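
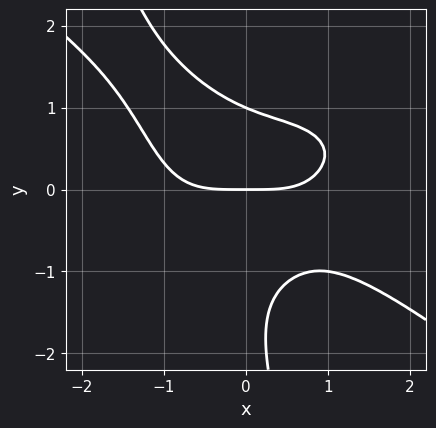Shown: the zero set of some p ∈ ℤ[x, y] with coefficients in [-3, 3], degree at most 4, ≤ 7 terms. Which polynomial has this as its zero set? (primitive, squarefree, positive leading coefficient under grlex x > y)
1. Degree: a generic line meets the curve in up to 4 points, so deg p = 4.
2. Checking where it meets the axes: it meets the x-axis at x = 0 (among the integer gridlines); the y-axis gridline crossings are at y ∈ {0, 1}.
3. Assembling these constraints gives the stated polynomial.

x^4 + 3*x*y^3 + y^4 + 2*y^3 - 3*y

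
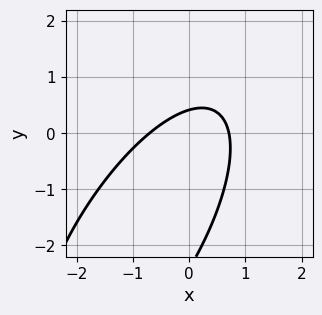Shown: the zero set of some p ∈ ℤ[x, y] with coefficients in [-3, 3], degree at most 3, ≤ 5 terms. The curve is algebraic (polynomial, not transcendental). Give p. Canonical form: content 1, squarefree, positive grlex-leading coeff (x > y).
First, degree: the shape is more complex than any degree-1 curve, so deg p = 2.
Finally, putting this together gives p.

2*x^2 - 2*x*y + y^2 + 2*y - 1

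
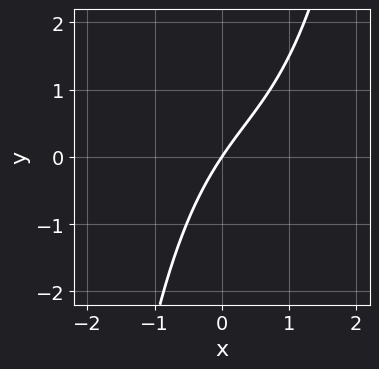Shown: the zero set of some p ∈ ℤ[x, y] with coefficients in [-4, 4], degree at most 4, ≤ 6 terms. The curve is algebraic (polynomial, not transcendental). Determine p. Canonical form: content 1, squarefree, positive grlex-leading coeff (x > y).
(a) The degree is 3 — no degree-2 curve has this shape.
(b) Checking where it meets the axes: it crosses the x-axis at the gridline x = 0; it meets the y-axis at y = 0 (among the integer gridlines).
(c) Assembling these constraints gives the stated polynomial.

x^3 - x^2 + 3*x - 2*y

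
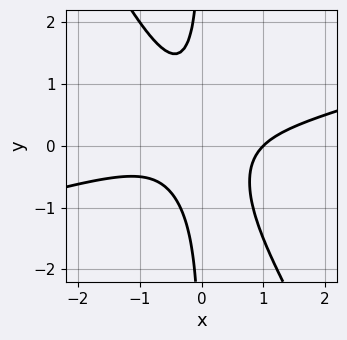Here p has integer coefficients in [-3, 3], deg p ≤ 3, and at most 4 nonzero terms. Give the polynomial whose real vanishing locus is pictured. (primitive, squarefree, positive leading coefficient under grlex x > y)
1. deg p = 3. A generic line meets the curve in up to 3 points.
2. Checking where it meets the axes: it meets the x-axis at x = 1 (among the integer gridlines); it misses every integer gridline on the y-axis.
3. Together with the visible shape, these determine p as stated.

x^3 - 3*x^2*y - 2*x*y^2 - 1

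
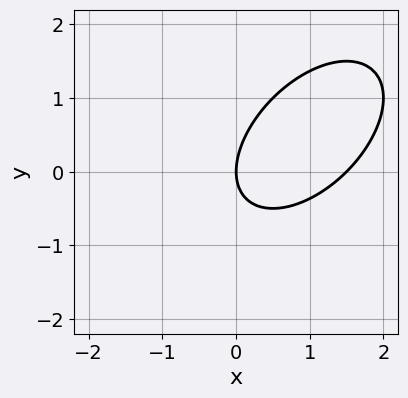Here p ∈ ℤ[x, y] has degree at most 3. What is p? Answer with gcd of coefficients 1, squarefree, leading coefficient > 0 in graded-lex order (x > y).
2*x^2 - 2*x*y + 2*y^2 - 3*x

The degree is 2 — a generic line meets the curve in up to 2 points.
Against the integer gridlines: it meets the y-axis at y = 0 (among the integer gridlines); it crosses the x-axis at the gridline x = 0.
Fitting integer coefficients to these (and the overall shape) gives p.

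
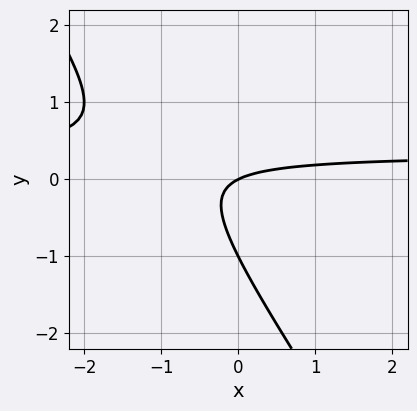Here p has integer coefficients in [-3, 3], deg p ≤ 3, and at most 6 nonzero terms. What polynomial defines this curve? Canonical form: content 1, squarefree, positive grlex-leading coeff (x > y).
(a) The degree is 2 — a generic line meets the curve in up to 2 points.
(b) Observable constraints: the y-axis gridline crossings are at y ∈ {-1, 0}; it crosses the x-axis at the gridline x = 0.
(c) Assembling these constraints gives the stated polynomial.

3*x*y + 2*y^2 - x + 2*y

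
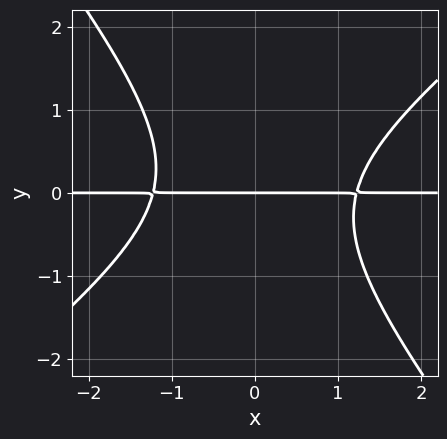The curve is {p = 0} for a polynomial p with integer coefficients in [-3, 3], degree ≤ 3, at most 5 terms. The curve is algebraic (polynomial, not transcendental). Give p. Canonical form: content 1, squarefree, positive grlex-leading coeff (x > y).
The degree is 3 — the shape is more complex than any degree-2 curve.
Checking where it meets the axes: it meets the y-axis at y = 0 (among the integer gridlines); every point of the x-axis in the box is on the curve.
Solving for integer coefficients yields p as stated.

2*x^2*y - x*y^2 - 2*y^3 - 3*y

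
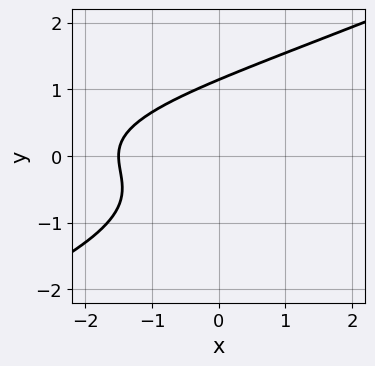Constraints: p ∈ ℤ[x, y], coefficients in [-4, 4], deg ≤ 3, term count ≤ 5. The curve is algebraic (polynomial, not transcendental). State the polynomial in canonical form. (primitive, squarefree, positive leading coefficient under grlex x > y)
First, degree: no degree-2 curve has this shape, so deg p = 3.
Finally, the integer polynomial consistent with all of this is the stated p.

x*y^2 - 2*y^3 + 2*x + 3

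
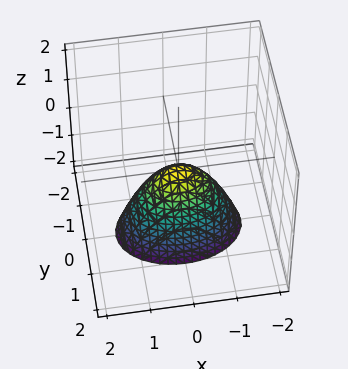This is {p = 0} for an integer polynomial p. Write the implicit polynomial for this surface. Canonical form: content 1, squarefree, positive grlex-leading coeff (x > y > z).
x^2 + 2*y^2 + z

First, degree: a single bowl opening along one axis; a quadric, so deg p = 2.
Next, symmetries: it's symmetric under y → −y, forcing even powers of y; mirror symmetry x ↦ −x ⇒ only even powers of x.
Next, reading off the gridlines: one z-axis crossing is at z = 0; it crosses the y-axis at the gridline y = 0; it meets the x-axis at x = 0 (among the integer gridlines).
Finally, these observations pin down the coefficients.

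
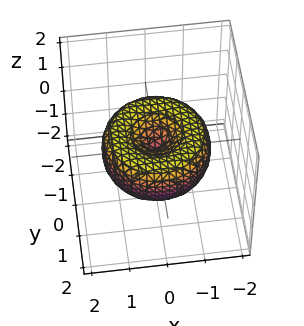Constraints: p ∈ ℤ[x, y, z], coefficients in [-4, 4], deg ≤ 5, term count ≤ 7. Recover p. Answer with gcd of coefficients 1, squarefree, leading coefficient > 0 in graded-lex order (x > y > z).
First, the degree is 4 — no degree-3 surface has this shape.
Then, by symmetry, every cross-section ⟂ z is a circle, so x, y appear only via x² + y².
Next, from the visible intercepts: a circular section at z = 0 has radius between 1 and 2; one y-axis crossing is at y = 0; it meets the x-axis at x = 0 (among the integer gridlines); one z-axis crossing is at z = 0.
Finally, solving for integer coefficients yields p as stated.

x^4 + 2*x^2*y^2 + y^4 - 2*x^2 - 2*y^2 + 2*z^2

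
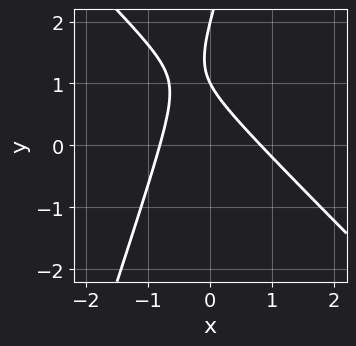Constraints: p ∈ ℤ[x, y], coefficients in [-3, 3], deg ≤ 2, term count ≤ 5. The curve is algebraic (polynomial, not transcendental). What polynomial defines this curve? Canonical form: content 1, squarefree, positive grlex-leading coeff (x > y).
Degree: the shape is more complex than any degree-1 curve, so deg p = 2.
Observable constraints: among the integer gridlines, it crosses the y-axis at y ∈ {1, 2}.
These observations pin down the coefficients.

3*x^2 + 2*x*y - y^2 + 3*y - 2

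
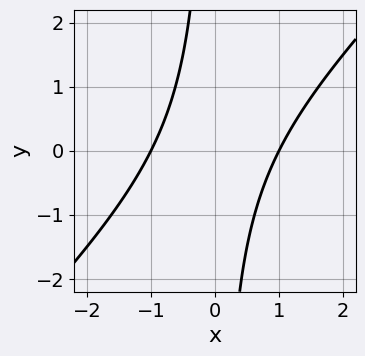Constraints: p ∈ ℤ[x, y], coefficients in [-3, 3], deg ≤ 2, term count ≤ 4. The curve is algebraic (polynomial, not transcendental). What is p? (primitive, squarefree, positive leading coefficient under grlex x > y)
1. deg p = 2.
2. From the visible intercepts: the curve avoids every integer y-axis point in the box; among the integer gridlines, it crosses the x-axis at x ∈ {-1, 1}.
3. The integer polynomial consistent with all of this is the stated p.

x^2 - x*y - 1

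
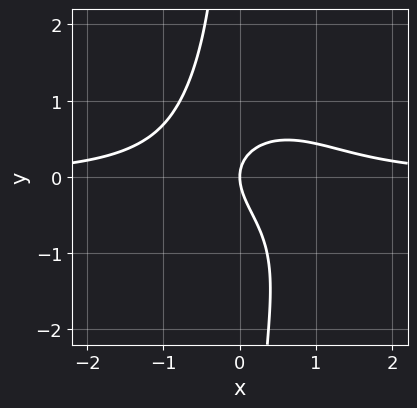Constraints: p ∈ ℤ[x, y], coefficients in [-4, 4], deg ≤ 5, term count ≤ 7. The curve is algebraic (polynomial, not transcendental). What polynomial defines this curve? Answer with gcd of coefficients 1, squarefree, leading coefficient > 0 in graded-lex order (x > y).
1. Degree: the shape is more complex than any degree-3 curve, so deg p = 4.
2. Reading off the gridlines: it crosses the x-axis at the gridline x = 0; it meets the y-axis at y = 0 (among the integer gridlines).
3. Putting this together gives p.

3*x^3*y + 3*x*y^3 + 2*x*y + 3*y^2 - 3*x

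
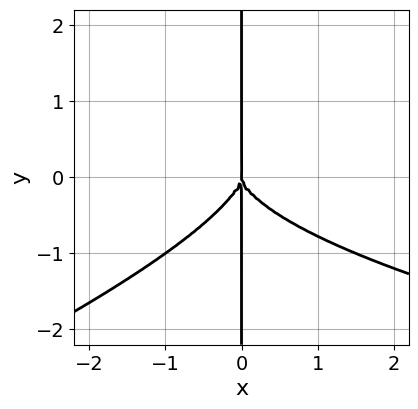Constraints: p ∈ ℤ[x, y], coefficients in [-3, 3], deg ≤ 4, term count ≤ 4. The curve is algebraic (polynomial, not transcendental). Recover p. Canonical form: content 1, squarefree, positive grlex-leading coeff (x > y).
x^2*y^2 - 3*x*y^3 - 2*x^3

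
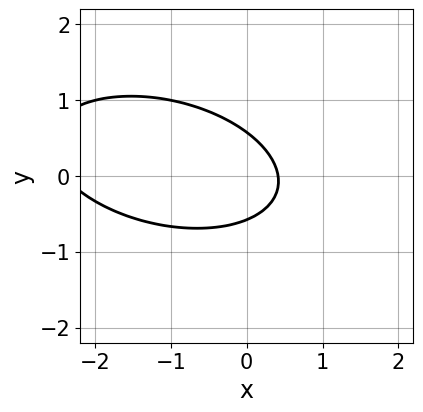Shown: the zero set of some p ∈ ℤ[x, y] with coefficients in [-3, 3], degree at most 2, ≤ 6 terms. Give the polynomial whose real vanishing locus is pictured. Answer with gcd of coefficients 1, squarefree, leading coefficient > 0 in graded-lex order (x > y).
Degree: a generic line meets the curve in up to 2 points, so deg p = 2.
Matching integer coefficients to the picture gives p.

x^2 + x*y + 3*y^2 + 2*x - 1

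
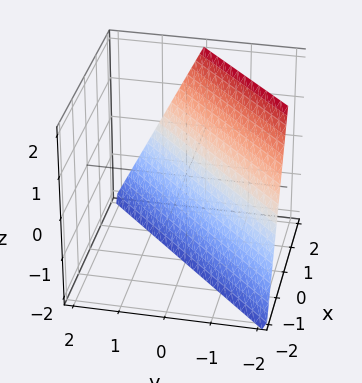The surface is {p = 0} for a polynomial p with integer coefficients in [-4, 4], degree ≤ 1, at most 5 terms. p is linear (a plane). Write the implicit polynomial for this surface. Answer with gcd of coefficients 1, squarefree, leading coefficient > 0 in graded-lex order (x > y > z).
2*x - 2*y - z - 2

(a) Degree: every cross-section is a straight line — this is a plane, so deg p = 1.
(b) From the visible intercepts: one x-axis crossing is at x = 1; one z-axis crossing is at z = -2; it meets the y-axis at y = -1 (among the integer gridlines).
(c) Assembling these constraints gives the stated polynomial.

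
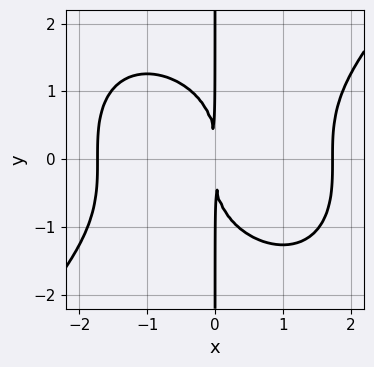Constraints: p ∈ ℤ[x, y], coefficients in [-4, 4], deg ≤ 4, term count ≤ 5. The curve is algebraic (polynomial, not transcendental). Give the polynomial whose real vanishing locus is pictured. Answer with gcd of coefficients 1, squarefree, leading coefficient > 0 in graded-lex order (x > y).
x^4 - x*y^3 - 3*x^2

The degree is 4 — a generic line meets the curve in up to 4 points.
From the axis intercepts and sections: the visible y-axis segment lies entirely on the curve.
Fitting integer coefficients to these (and the overall shape) gives p.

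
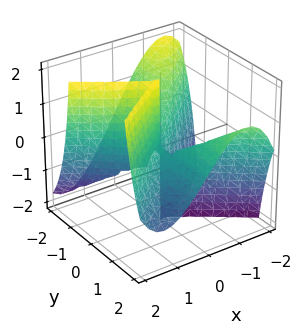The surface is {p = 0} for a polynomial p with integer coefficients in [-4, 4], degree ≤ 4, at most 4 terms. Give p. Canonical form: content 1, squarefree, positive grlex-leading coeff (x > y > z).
2*x^3 - 3*x*y^2 - 2*y^2*z + x*y

1. deg p = 3. The shape is more complex than any degree-2 surface.
2. Reading off the gridlines: it meets the x-axis at x = 0 (among the integer gridlines); the visible y-axis segment lies entirely on the surface.
3. These observations pin down the coefficients. Check: (0, 0, -2) on the z-axis lies on the surface, and p(0, 0, -2) = 0. ✓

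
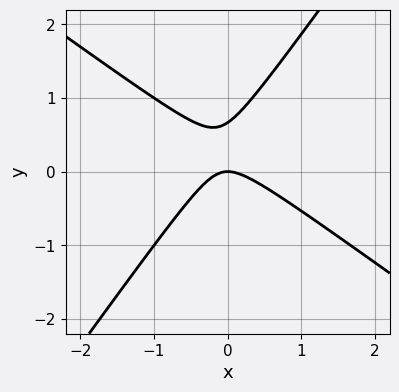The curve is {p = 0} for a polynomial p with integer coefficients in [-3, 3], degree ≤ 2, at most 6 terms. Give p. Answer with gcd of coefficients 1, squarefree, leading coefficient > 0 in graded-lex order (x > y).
3*x^2 + 2*x*y - 3*y^2 + 2*y

1. deg p = 2.
2. Checking where it meets the axes: it crosses the y-axis at the gridline y = 0; it crosses the x-axis at the gridline x = 0.
3. Putting this together gives p.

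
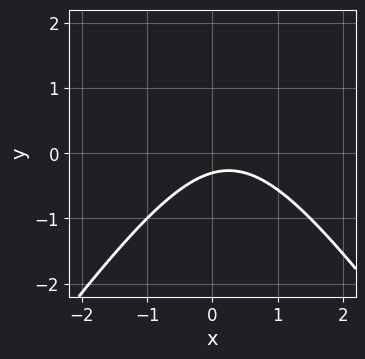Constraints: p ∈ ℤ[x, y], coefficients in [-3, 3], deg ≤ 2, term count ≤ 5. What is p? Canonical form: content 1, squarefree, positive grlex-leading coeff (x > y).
1. deg p = 2.
2. From the visible intercepts: no x-intercept at any integer in the box.
3. Together with the visible shape, these determine p as stated.

2*x^2 - y^2 - x + 3*y + 1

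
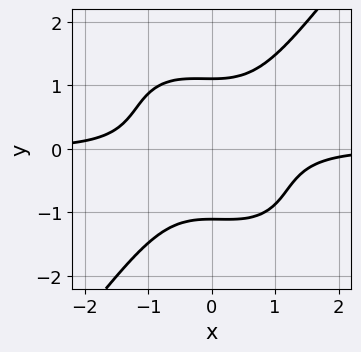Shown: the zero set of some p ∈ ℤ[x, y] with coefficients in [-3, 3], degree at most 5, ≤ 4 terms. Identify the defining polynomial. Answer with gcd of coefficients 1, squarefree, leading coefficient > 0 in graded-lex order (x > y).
The degree is 4 — a generic line meets the curve in up to 4 points.
Observable constraints: it misses every integer gridline on the x-axis.
Fitting integer coefficients to these (and the overall shape) gives p.

3*x^3*y + x^2*y^2 - 2*y^4 + 3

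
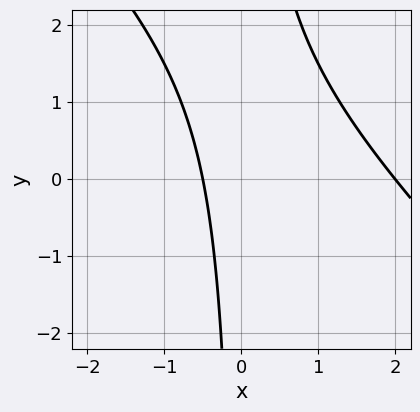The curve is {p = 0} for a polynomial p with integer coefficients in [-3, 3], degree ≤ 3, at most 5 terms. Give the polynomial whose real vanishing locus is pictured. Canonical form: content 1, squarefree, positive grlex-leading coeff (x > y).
1. The degree is 2 — no degree-1 curve has this shape.
2. From the axis intercepts and sections: no y-intercept at any integer in the box; it meets the x-axis at x = 2 (among the integer gridlines).
3. These observations pin down the coefficients.

2*x^2 + 2*x*y - 3*x - 2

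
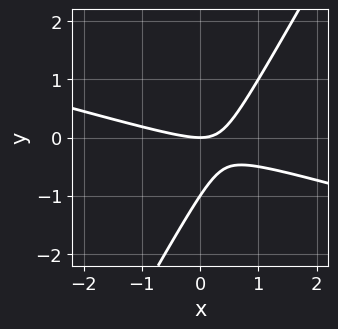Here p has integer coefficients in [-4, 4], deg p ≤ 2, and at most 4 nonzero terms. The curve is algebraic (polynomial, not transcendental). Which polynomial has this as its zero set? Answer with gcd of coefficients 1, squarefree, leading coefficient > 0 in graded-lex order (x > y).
First, deg p = 2. A generic line meets the curve in up to 2 points.
Then, from the visible intercepts: it crosses the x-axis at the gridline x = 0; among the integer gridlines, it crosses the y-axis at y ∈ {-1, 0}.
Finally, the integer polynomial consistent with all of this is the stated p.

x^2 + 3*x*y - 2*y^2 - 2*y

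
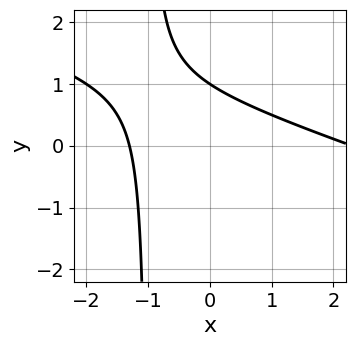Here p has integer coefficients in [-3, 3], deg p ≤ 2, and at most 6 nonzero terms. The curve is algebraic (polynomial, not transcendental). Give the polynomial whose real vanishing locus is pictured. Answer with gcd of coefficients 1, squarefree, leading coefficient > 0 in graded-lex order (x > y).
First, the degree is 2 — no degree-1 curve has this shape.
Next, from the visible intercepts: it crosses the y-axis at the gridline y = 1.
Finally, assembling these constraints gives the stated polynomial.

x^2 + 3*x*y - x + 3*y - 3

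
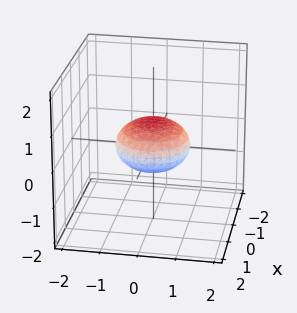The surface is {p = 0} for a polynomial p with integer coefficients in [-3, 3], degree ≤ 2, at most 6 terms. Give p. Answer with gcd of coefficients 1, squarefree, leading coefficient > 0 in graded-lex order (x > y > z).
First, deg p = 2. No degree-1 surface has this shape.
Then, symmetries: the z-axis is an axis of rotation, so x and y enter only as x² + y².
Next, reading off the gridlines: among the integer gridlines, it crosses the x-axis at x ∈ {-1, 1}; a circular section at z = 0 has radius exactly 1; the y-axis gridline crossings are at y ∈ {-1, 1}.
Finally, putting this together gives p.

x^2 + y^2 + 2*z^2 - 1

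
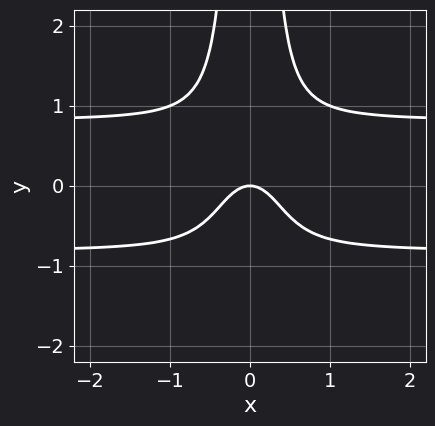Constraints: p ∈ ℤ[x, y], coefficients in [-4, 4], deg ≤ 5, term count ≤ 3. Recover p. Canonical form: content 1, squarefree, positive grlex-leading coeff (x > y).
3*x^2*y^2 - 2*x^2 - y

(a) deg p = 4.
(b) Symmetries: it's symmetric under x → −x, forcing even powers of x.
(c) Reading off the gridlines: one y-axis crossing is at y = 0; it crosses the x-axis at the gridline x = 0.
(d) Putting this together gives p.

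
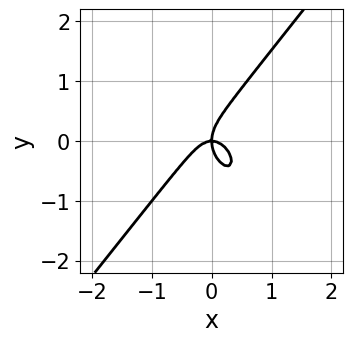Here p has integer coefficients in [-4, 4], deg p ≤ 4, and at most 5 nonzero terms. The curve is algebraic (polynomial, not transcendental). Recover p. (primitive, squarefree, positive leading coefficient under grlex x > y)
2*x^3 - y^3 + x*y

1. The degree is 3 — a generic line meets the curve in up to 3 points.
2. Observable constraints: one y-axis crossing is at y = 0; it meets the x-axis at x = 0 (among the integer gridlines).
3. Matching integer coefficients to the picture gives p.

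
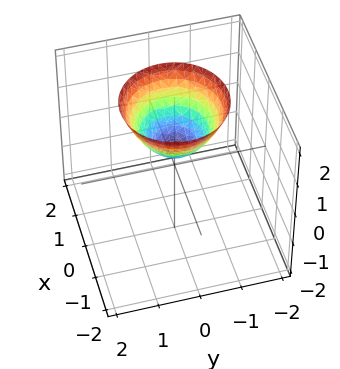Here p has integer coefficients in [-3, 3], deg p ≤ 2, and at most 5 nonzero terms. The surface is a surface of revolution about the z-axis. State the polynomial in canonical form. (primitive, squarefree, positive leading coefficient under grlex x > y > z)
The degree is 2 — a generic line meets the surface in up to 2 points.
By symmetry, every cross-section ⟂ z is a circle, so x, y appear only via x² + y².
Observable constraints: it misses every integer gridline on the y-axis; a circular section at z = 1 has radius between 0 and 1.
Putting this together gives p.

2*x^2 + 2*y^2 - 2*z + 1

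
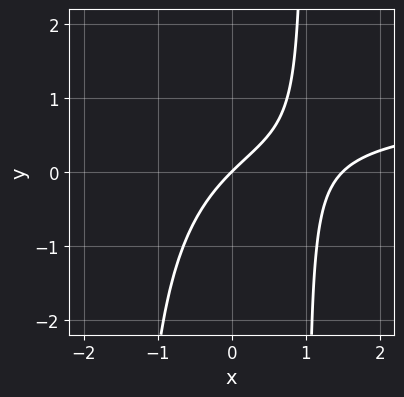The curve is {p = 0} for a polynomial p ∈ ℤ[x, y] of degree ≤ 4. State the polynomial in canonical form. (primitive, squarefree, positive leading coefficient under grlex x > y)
2*x^2*y - 2*x^2 + x*y + 3*x - 3*y

(a) deg p = 3. No degree-2 curve has this shape.
(b) From the visible intercepts: it meets the y-axis at y = 0 (among the integer gridlines); it crosses the x-axis at the gridline x = 0.
(c) Matching integer coefficients to the picture gives p.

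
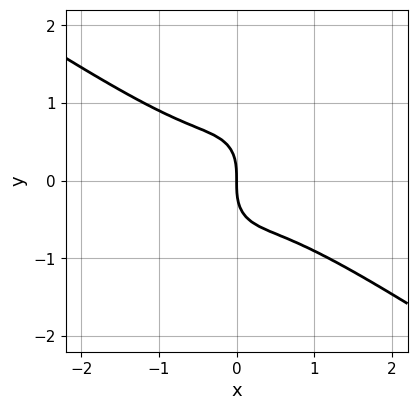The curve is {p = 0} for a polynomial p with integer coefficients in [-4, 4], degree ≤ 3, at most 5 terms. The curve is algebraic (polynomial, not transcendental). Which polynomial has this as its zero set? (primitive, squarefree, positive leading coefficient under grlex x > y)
3*x^3 + 3*x^2*y - x*y^2 + 2*y^3 + 2*x

(a) Degree: the shape is more complex than any degree-2 curve, so deg p = 3.
(b) From the visible intercepts: one y-axis crossing is at y = 0; it crosses the x-axis at the gridline x = 0.
(c) Solving for integer coefficients yields p as stated.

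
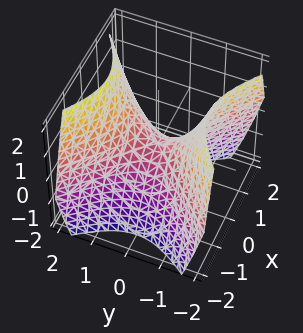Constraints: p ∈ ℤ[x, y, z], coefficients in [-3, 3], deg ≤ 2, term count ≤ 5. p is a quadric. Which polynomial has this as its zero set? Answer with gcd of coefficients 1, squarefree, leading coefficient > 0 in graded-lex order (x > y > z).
x^2 - y^2 + z

First, the degree is 2 — a hyperbolic paraboloid; a quadric.
Then, symmetries: it's symmetric under x → −x, forcing even powers of x; the y ↦ −y reflection is a symmetry, so y appears only in even powers.
Then, checking where it meets the axes: it crosses the x-axis at the gridline x = 0; it crosses the y-axis at the gridline y = 0; it meets the z-axis at z = 0 (among the integer gridlines).
Finally, these observations pin down the coefficients.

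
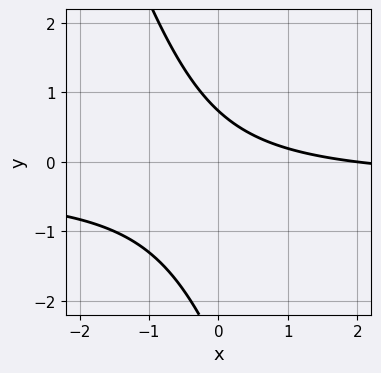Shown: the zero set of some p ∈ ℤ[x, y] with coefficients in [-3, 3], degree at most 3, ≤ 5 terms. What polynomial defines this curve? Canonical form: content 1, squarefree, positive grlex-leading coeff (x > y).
3*x*y + y^2 + x + 2*y - 2

1. The degree is 2 — the shape is more complex than any degree-1 curve.
2. Reading off the gridlines: it crosses the x-axis at the gridline x = 2.
3. Putting this together gives p.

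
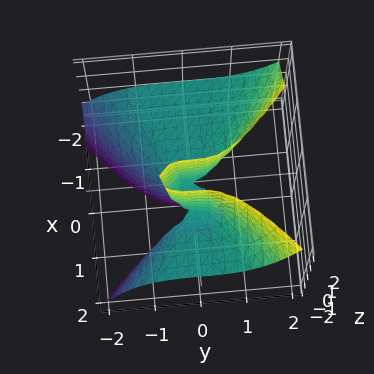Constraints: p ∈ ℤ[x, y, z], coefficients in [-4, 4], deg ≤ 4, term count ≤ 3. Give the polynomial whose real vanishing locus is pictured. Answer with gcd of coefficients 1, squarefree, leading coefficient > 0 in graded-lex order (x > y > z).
3*x^2*z - 2*y^3 - 2*x*z

1. The degree is 3 — no degree-2 surface has this shape.
2. From the visible intercepts: every point of the z-axis in the box is on the surface; it crosses the y-axis at the gridline y = 0.
3. Matching integer coefficients to the picture gives p. Check: (1, 0, 0) on the x-axis lies on the surface, and p(1, 0, 0) = 0. ✓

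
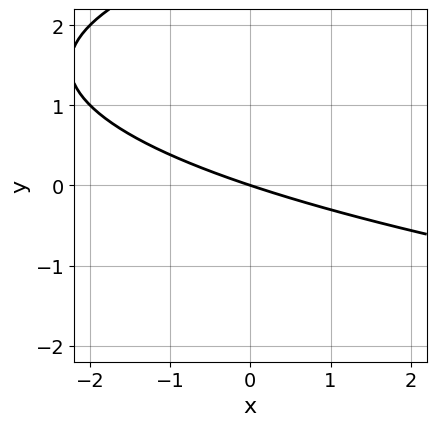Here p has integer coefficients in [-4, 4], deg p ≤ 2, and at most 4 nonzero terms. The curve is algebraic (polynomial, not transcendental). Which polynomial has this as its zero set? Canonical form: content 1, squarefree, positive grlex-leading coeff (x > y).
y^2 - x - 3*y

1. The degree is 2 — the shape is more complex than any degree-1 curve.
2. From the visible intercepts: it crosses the y-axis at the gridline y = 0; it meets the x-axis at x = 0 (among the integer gridlines).
3. Assembling these constraints gives the stated polynomial.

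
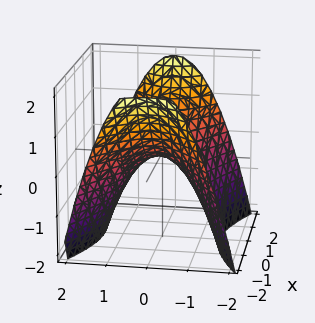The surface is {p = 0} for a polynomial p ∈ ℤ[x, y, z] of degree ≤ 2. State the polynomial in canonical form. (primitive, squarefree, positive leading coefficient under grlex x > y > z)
1. deg p = 2. A saddle surface; a quadric.
2. Symmetries: the y ↦ −y reflection is a symmetry, so y appears only in even powers; mirror symmetry x ↦ −x ⇒ only even powers of x.
3. From the visible intercepts: it crosses the x-axis at the gridline x = 0; one z-axis crossing is at z = 0; it crosses the y-axis at the gridline y = 0.
4. Together with the visible shape, these determine p as stated.

x^2 - 2*y^2 - 2*z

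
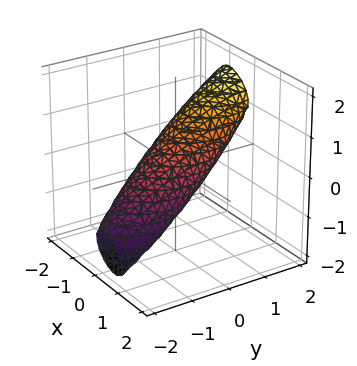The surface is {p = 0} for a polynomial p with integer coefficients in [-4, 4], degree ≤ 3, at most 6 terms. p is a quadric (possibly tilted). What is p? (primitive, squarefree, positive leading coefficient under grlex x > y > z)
2*x^2 + 2*x*z + y^2 - 3*y*z + 3*z^2 - 1

(a) The degree is 2 — a generic line meets the surface in up to 2 points.
(b) From the axis intercepts and sections: the y-axis gridline crossings are at y ∈ {-1, 1}.
(c) Fitting integer coefficients to these (and the overall shape) gives p.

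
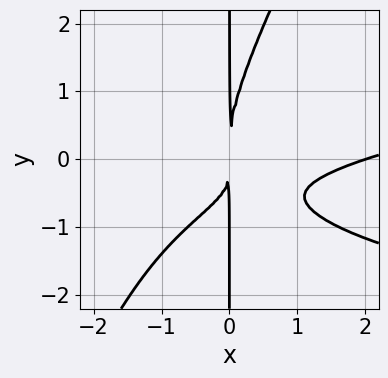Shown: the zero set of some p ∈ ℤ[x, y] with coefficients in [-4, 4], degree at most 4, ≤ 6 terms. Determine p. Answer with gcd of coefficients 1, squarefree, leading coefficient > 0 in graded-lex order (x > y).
First, deg p = 4. No degree-3 curve has this shape.
Next, reading off the gridlines: it crosses the x-axis at the gridline x = 2; the visible y-axis segment lies entirely on the curve.
Finally, assembling these constraints gives the stated polynomial.

2*x^2*y^2 - x*y^3 - x^3 + 3*x^2*y + 2*x^2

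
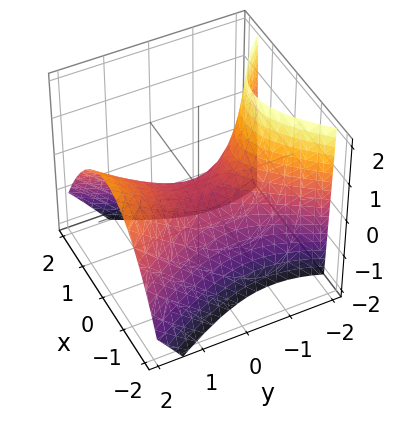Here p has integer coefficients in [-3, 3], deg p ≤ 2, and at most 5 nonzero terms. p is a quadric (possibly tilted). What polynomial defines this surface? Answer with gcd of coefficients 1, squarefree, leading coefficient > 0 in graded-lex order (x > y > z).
1. deg p = 2.
2. From the visible intercepts: it crosses the y-axis at the gridline y = 0; it crosses the z-axis at the gridline z = 0; it meets the x-axis at x = 0 (among the integer gridlines).
3. These observations pin down the coefficients.

2*x^2 - y^2 + y*z + 2*z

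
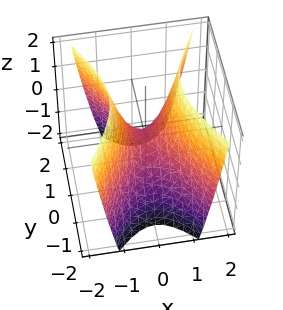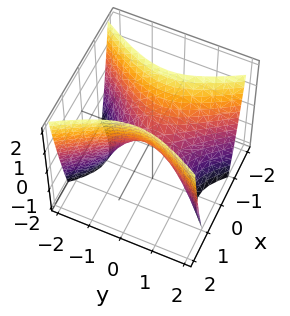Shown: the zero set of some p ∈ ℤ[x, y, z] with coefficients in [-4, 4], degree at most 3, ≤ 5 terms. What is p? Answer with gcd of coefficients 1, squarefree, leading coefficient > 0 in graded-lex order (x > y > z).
(a) The degree is 2 — a saddle surface; a quadric.
(b) Symmetries: mirror symmetry x ↦ −x ⇒ only even powers of x; it's symmetric under y → −y, forcing even powers of y.
(c) Against the integer gridlines: one y-axis crossing is at y = 0; it crosses the z-axis at the gridline z = 0.
(d) Together with the visible shape, these determine p as stated.

2*x^2 - y^2 - z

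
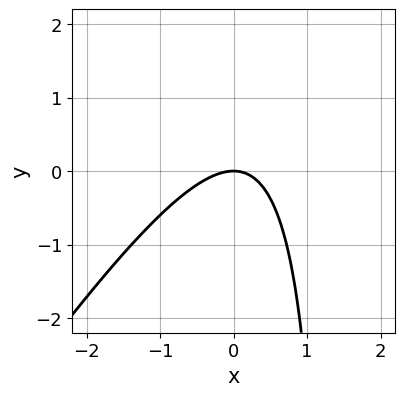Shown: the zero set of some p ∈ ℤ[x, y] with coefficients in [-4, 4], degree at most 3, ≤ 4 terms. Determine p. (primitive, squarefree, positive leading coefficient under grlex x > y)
3*x^2 - 2*x*y + 3*y

First, the degree is 2 — a generic line meets the curve in up to 2 points.
Then, reading off the gridlines: it crosses the y-axis at the gridline y = 0; it crosses the x-axis at the gridline x = 0.
Finally, fitting integer coefficients to these (and the overall shape) gives p.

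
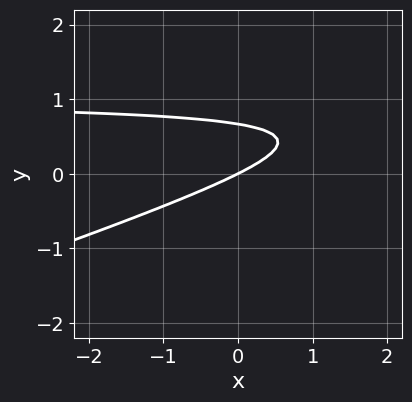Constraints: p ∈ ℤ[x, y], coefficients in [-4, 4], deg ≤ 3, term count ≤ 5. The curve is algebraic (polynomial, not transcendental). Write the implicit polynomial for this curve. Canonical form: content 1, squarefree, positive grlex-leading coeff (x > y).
deg p = 2. The shape is more complex than any degree-1 curve.
Checking where it meets the axes: it meets the x-axis at x = 0 (among the integer gridlines); it meets the y-axis at y = 0 (among the integer gridlines).
Putting this together gives p.

x*y - 3*y^2 - x + 2*y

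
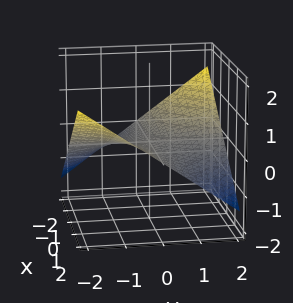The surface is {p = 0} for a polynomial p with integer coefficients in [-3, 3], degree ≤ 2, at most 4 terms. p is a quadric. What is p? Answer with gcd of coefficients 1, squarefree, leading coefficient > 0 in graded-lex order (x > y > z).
x*y + 3*z

First, the degree is 2 — a hyperbolic paraboloid; a quadric.
Next, against the integer gridlines: the visible x-axis segment lies entirely on the surface; the visible y-axis segment lies entirely on the surface.
Finally, fitting integer coefficients to these (and the overall shape) gives p.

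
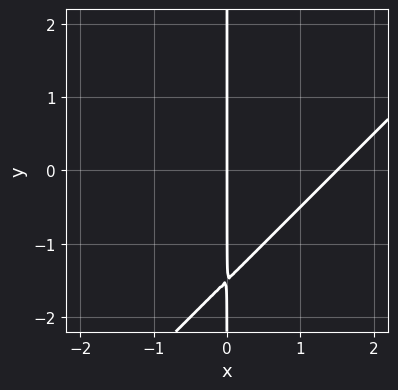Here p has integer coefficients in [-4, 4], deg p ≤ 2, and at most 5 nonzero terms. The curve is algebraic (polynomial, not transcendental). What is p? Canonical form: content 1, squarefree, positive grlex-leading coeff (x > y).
2*x^2 - 2*x*y - 3*x

First, deg p = 2. A generic line meets the curve in up to 2 points.
Next, from the axis intercepts and sections: it meets the x-axis at x = 0 (among the integer gridlines); the visible y-axis segment lies entirely on the curve.
Finally, fitting integer coefficients to these (and the overall shape) gives p.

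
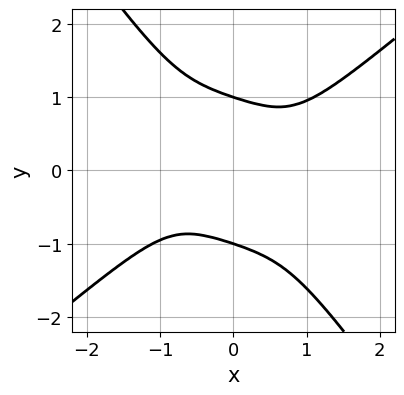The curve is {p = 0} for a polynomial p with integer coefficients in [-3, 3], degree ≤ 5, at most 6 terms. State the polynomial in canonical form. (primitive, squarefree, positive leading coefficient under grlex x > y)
The degree is 4 — no degree-3 curve has this shape.
From the axis intercepts and sections: among the integer gridlines, it crosses the y-axis at y ∈ {-1, 1}; it misses every integer gridline on the x-axis.
Matching integer coefficients to the picture gives p.

3*x^4 - 3*x*y^3 - 3*y^4 - x*y + 3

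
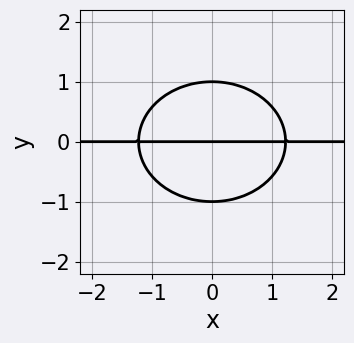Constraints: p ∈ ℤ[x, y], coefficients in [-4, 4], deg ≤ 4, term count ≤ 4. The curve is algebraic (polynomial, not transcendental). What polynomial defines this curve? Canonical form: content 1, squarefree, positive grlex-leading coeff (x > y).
(a) Degree: no degree-2 curve has this shape, so deg p = 3.
(b) Symmetries: it's symmetric under x → −x, forcing even powers of x.
(c) Observable constraints: every point of the x-axis in the box is on the curve; among the integer gridlines, it crosses the y-axis at y ∈ {-1, 0, 1}.
(d) Assembling these constraints gives the stated polynomial.

2*x^2*y + 3*y^3 - 3*y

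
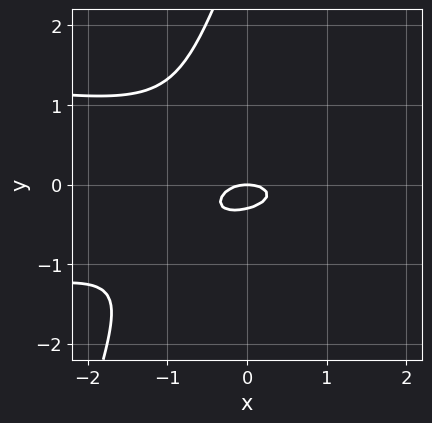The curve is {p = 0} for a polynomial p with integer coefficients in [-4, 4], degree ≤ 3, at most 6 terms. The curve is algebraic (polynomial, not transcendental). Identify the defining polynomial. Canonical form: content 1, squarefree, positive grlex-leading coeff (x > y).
(a) Degree: no degree-2 curve has this shape, so deg p = 3.
(b) Reading off the gridlines: it meets the y-axis at y = 0 (among the integer gridlines); it meets the x-axis at x = 0 (among the integer gridlines).
(c) Fitting integer coefficients to these (and the overall shape) gives p.

3*x*y^2 - y^3 + x^2 + 3*y^2 + y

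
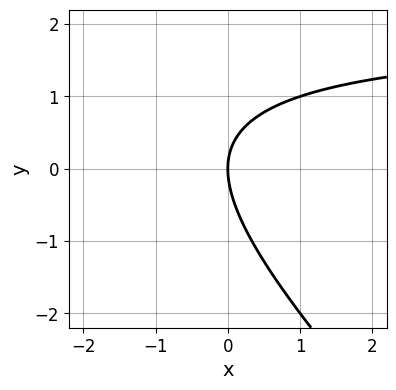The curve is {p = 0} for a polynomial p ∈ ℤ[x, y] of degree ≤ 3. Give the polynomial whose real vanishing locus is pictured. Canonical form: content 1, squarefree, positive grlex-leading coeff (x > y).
The degree is 2 — the shape is more complex than any degree-1 curve.
Reading off the gridlines: it meets the y-axis at y = 0 (among the integer gridlines); it crosses the x-axis at the gridline x = 0.
The integer polynomial consistent with all of this is the stated p.

x*y + y^2 - 2*x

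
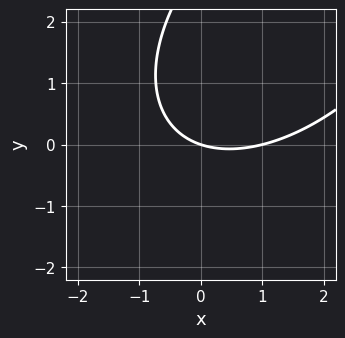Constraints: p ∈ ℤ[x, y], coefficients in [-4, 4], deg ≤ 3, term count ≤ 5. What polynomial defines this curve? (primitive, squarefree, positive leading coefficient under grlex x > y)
x^2 - x*y + y^2 - x - 3*y

1. Degree: the shape is more complex than any degree-1 curve, so deg p = 2.
2. Reading off the gridlines: the x-axis gridline crossings are at x ∈ {0, 1}; it meets the y-axis at y = 0 (among the integer gridlines).
3. Solving for integer coefficients yields p as stated.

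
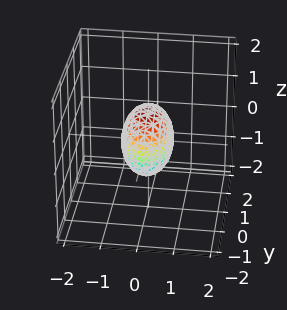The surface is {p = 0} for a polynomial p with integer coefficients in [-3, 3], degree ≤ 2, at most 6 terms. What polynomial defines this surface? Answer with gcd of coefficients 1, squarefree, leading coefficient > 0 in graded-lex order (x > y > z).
First, deg p = 2.
Next, symmetries: the x ↦ −x reflection is a symmetry, so x appears only in even powers; it's symmetric under y → −y, forcing even powers of y; the z ↦ −z reflection is a symmetry, so z appears only in even powers.
Next, from the axis intercepts and sections: the y-axis gridline crossings are at y ∈ {-1, 1}; among the integer gridlines, it crosses the z-axis at z ∈ {-1, 1}.
Finally, fitting integer coefficients to these (and the overall shape) gives p.

2*x^2 + y^2 + z^2 - 1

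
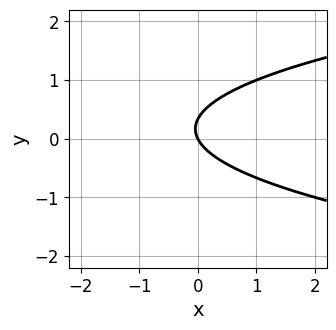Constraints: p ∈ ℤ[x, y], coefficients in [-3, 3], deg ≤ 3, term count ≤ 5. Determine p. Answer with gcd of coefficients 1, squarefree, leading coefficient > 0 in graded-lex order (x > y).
(a) The degree is 2 — the shape is more complex than any degree-1 curve.
(b) From the axis intercepts and sections: it crosses the x-axis at the gridline x = 0; it crosses the y-axis at the gridline y = 0.
(c) Together with the visible shape, these determine p as stated.

3*y^2 - 2*x - y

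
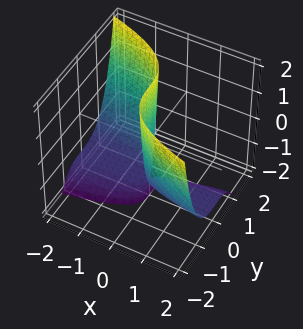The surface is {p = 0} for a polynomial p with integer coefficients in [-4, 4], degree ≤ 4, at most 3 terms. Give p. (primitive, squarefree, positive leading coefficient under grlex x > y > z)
2*y^3 + 2*x*z + 3*x

1. The degree is 3 — the shape is more complex than any degree-2 surface.
2. From the visible intercepts: one y-axis crossing is at y = 0; one x-axis crossing is at x = 0.
3. Assembling these constraints gives the stated polynomial. Check: (0, 0, -2) on the z-axis lies on the surface, and p(0, 0, -2) = 0. ✓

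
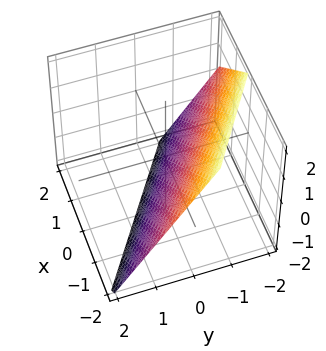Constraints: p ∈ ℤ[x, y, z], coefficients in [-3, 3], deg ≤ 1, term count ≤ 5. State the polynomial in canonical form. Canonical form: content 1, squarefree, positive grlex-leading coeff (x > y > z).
1. The degree is 1 — the surface is flat (a plane).
2. From the visible intercepts: one z-axis crossing is at z = -1; it meets the x-axis at x = -1 (among the integer gridlines).
3. Together with the visible shape, these determine p as stated.

2*x + 3*y + 2*z + 2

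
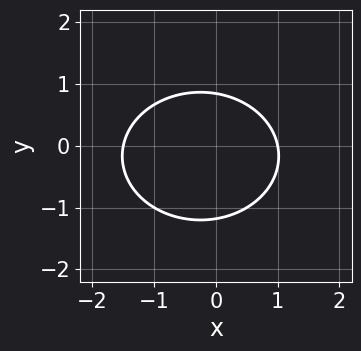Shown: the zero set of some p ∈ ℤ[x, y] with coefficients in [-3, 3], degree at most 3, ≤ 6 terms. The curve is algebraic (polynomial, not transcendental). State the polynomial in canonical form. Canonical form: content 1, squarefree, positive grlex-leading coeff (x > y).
First, the degree is 2 — the shape is more complex than any degree-1 curve.
Then, from the axis intercepts and sections: it meets the x-axis at x = 1 (among the integer gridlines).
Finally, assembling these constraints gives the stated polynomial.

2*x^2 + 3*y^2 + x + y - 3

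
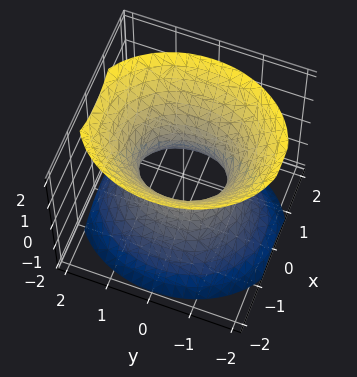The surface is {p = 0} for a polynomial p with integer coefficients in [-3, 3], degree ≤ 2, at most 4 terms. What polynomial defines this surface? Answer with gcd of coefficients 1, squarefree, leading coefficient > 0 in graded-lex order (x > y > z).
3*x^2 + 2*y^2 - 2*z^2 - 2

First, the degree is 2 — one connected sheet with a waist; a quadric.
Then, symmetries: it's symmetric under y → −y, forcing even powers of y; the z ↦ −z reflection is a symmetry, so z appears only in even powers; mirror symmetry x ↦ −x ⇒ only even powers of x.
Next, from the axis intercepts and sections: the y-axis gridline crossings are at y ∈ {-1, 1}; the surface avoids every integer z-axis point in the box.
Finally, fitting integer coefficients to these (and the overall shape) gives p.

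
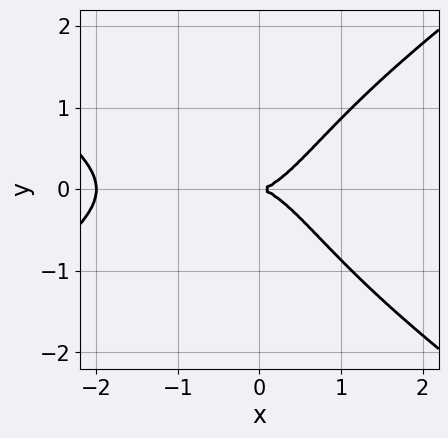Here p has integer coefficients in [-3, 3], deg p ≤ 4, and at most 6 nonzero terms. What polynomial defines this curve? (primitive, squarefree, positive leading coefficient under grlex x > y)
x^4 - 2*x^2*y^2 + 2*x^3 - 2*y^2

1. The degree is 4 — the shape is more complex than any degree-3 curve.
2. Symmetries: the y ↦ −y reflection is a symmetry, so y appears only in even powers.
3. Reading off the gridlines: it crosses the y-axis at the gridline y = 0; the x-axis gridline crossings are at x ∈ {-2, 0}.
4. Putting this together gives p.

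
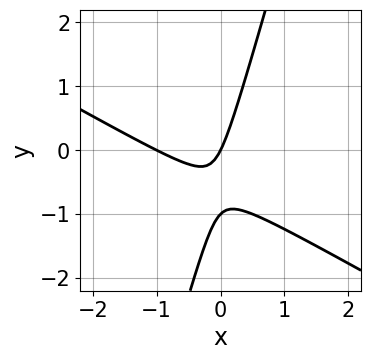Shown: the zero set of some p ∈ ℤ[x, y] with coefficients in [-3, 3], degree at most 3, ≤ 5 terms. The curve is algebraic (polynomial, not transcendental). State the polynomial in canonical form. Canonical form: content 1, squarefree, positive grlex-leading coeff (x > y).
2*x^2 + 3*x*y - y^2 + 2*x - y

Degree: a generic line meets the curve in up to 2 points, so deg p = 2.
Observable constraints: among the integer gridlines, it crosses the y-axis at y ∈ {-1, 0}; the x-axis gridline crossings are at x ∈ {-1, 0}.
Putting this together gives p.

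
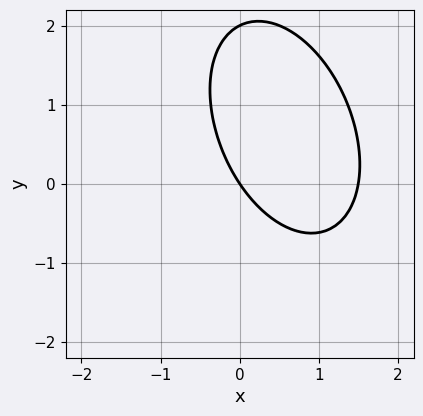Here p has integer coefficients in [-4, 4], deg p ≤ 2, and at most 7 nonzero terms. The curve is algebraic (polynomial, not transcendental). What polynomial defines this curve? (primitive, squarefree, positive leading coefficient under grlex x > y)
2*x^2 + x*y + y^2 - 3*x - 2*y

1. Degree: no degree-1 curve has this shape, so deg p = 2.
2. Reading off the gridlines: among the integer gridlines, it crosses the y-axis at y ∈ {0, 2}; one x-axis crossing is at x = 0.
3. Together with the visible shape, these determine p as stated.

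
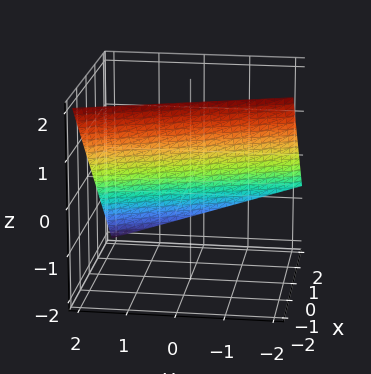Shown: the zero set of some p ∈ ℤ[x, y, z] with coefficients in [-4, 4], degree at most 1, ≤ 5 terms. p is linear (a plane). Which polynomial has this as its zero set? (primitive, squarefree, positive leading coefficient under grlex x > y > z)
3*x + y + 3*z - 2

1. Degree: the surface is flat (a plane), so deg p = 1.
2. Reading off the gridlines: it meets the y-axis at y = 2 (among the integer gridlines).
3. Solving for integer coefficients yields p as stated.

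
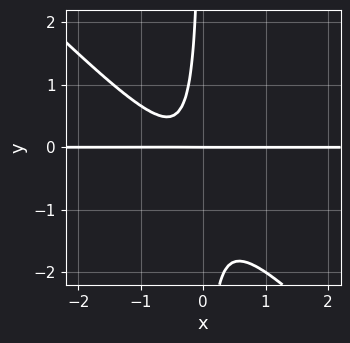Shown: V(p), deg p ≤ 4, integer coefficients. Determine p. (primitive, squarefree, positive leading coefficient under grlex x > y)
3*x^2*y + 3*x*y^2 + 2*x*y + y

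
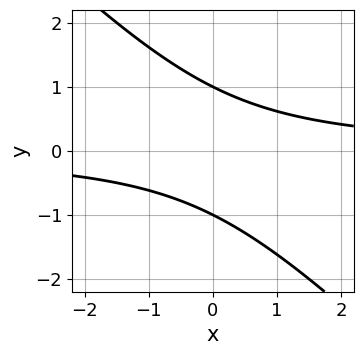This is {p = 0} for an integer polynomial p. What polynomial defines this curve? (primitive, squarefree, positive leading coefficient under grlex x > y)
(a) The degree is 2 — the shape is more complex than any degree-1 curve.
(b) Reading off the gridlines: the curve avoids every integer x-axis point in the box; the y-axis gridline crossings are at y ∈ {-1, 1}.
(c) Assembling these constraints gives the stated polynomial.

x*y + y^2 - 1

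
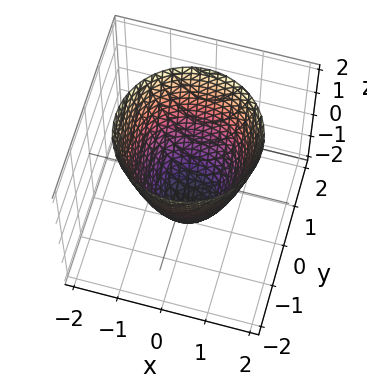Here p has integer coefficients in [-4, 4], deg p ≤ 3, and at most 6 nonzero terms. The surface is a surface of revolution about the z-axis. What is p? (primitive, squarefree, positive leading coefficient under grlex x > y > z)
3*x^2 + 3*y^2 - 2*z - 3

1. Degree: no degree-1 surface has this shape, so deg p = 2.
2. Symmetries: the surface is invariant under rotation about z: p = q(x² + y², z).
3. Checking where it meets the axes: among the integer gridlines, it crosses the x-axis at x ∈ {-1, 1}; a circular section at z = -1 has radius between 0 and 1; among the integer gridlines, it crosses the y-axis at y ∈ {-1, 1}.
4. Putting this together gives p.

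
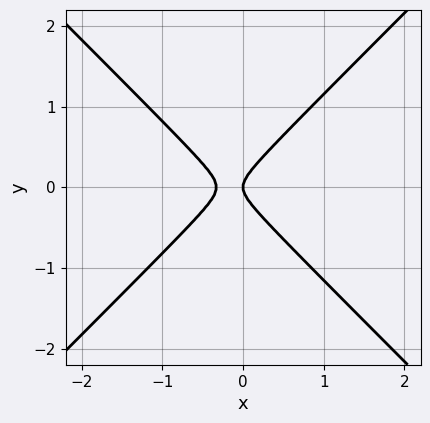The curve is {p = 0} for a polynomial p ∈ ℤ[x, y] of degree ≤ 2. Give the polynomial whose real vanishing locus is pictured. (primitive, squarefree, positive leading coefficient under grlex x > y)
First, the degree is 2 — no degree-1 curve has this shape.
Then, symmetries: it's symmetric under y → −y, forcing even powers of y.
Next, from the visible intercepts: one x-axis crossing is at x = 0; one y-axis crossing is at y = 0.
Finally, solving for integer coefficients yields p as stated.

3*x^2 - 3*y^2 + x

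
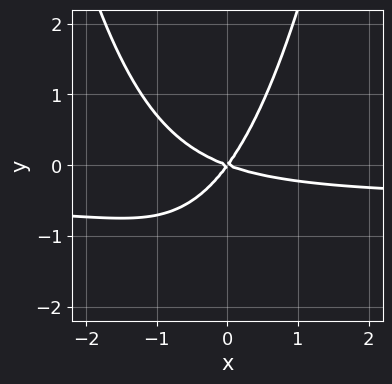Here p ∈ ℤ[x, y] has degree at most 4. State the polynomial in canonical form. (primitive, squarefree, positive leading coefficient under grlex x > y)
2*x^2*y + x^2 + 2*x*y - 2*y^2

(a) The degree is 3 — the shape is more complex than any degree-2 curve.
(b) From the axis intercepts and sections: one x-axis crossing is at x = 0; it crosses the y-axis at the gridline y = 0.
(c) These observations pin down the coefficients.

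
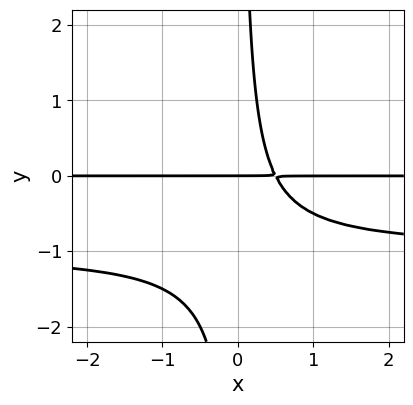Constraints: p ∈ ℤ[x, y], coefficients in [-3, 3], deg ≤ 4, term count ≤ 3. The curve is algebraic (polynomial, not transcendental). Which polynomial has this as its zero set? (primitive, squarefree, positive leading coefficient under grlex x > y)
First, degree: the shape is more complex than any degree-2 curve, so deg p = 3.
Next, against the integer gridlines: the visible x-axis segment lies entirely on the curve; it meets the y-axis at y = 0 (among the integer gridlines).
Finally, the integer polynomial consistent with all of this is the stated p.

2*x*y^2 + 2*x*y - y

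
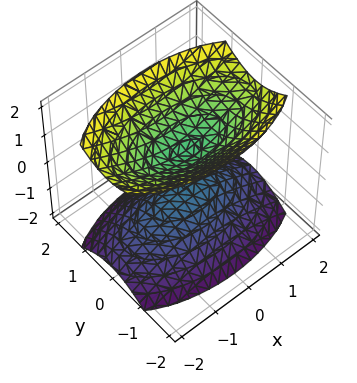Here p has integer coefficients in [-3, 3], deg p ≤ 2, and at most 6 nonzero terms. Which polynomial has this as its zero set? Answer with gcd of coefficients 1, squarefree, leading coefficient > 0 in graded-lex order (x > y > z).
First, I count 2 distinct pieces.
Then, deg p = 2.
Next, symmetries: the y ↦ −y reflection is a symmetry, so y appears only in even powers; it's symmetric under x → −x, forcing even powers of x; mirror symmetry z ↦ −z ⇒ only even powers of z.
Next, checking where it meets the axes: it misses every integer gridline on the x-axis; it misses every integer gridline on the y-axis.
Finally, matching integer coefficients to the picture gives p.

x^2 + 3*y^2 - 2*z^2 + 1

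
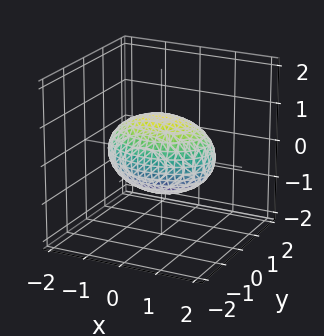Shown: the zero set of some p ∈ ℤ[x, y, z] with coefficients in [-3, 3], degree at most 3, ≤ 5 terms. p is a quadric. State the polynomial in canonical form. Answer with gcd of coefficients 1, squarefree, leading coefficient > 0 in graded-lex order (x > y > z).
x^2 + 2*y^2 + 2*z^2 - 2

(a) The degree is 2 — bounded and convex; a quadric.
(b) Symmetries: mirror symmetry y ↦ −y ⇒ only even powers of y; it's symmetric under z → −z, forcing even powers of z; it's symmetric under x → −x, forcing even powers of x.
(c) Observable constraints: among the integer gridlines, it crosses the y-axis at y ∈ {-1, 1}; the z-axis gridline crossings are at z ∈ {-1, 1}.
(d) Matching integer coefficients to the picture gives p.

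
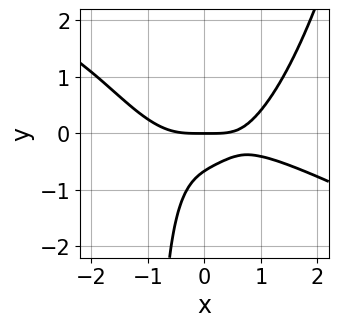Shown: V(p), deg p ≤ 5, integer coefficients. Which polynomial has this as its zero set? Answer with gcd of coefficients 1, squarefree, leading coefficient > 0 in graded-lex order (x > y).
x^4 + 2*x^3*y - 3*x*y^2 - 3*y^2 - 2*y

deg p = 4. A generic line meets the curve in up to 4 points.
Observable constraints: it crosses the y-axis at the gridline y = 0; one x-axis crossing is at x = 0.
Together with the visible shape, these determine p as stated.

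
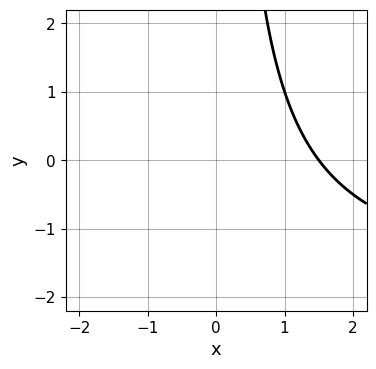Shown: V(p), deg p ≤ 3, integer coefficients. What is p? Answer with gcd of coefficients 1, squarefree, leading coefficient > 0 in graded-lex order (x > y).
x*y + 2*x - 3

1. Degree: a generic line meets the curve in up to 2 points, so deg p = 2.
2. From the visible intercepts: the curve avoids every integer y-axis point in the box.
3. Together with the visible shape, these determine p as stated.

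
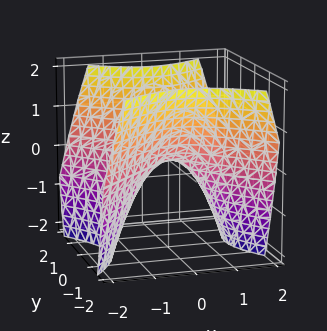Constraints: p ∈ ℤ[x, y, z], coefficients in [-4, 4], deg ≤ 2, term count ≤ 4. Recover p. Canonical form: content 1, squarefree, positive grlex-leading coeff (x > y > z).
deg p = 2. A hyperbolic paraboloid; a quadric.
Symmetries: it's symmetric under y → −y, forcing even powers of y; the x ↦ −x reflection is a symmetry, so x appears only in even powers.
Checking where it meets the axes: it meets the z-axis at z = 0 (among the integer gridlines); it crosses the y-axis at the gridline y = 0; it crosses the x-axis at the gridline x = 0.
Together with the visible shape, these determine p as stated.

x^2 - y^2 + z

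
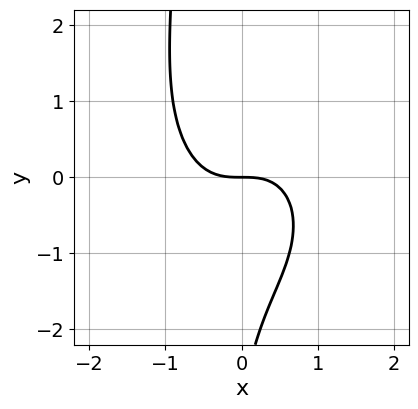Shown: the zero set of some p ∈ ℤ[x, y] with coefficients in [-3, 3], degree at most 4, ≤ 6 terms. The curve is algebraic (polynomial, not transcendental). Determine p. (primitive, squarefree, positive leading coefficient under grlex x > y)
1. The degree is 3 — a generic line meets the curve in up to 3 points.
2. Checking where it meets the axes: it meets the x-axis at x = 0 (among the integer gridlines); it crosses the y-axis at the gridline y = 0.
3. Fitting integer coefficients to these (and the overall shape) gives p.

3*x^3 + 2*x*y^2 + y^2 + 3*y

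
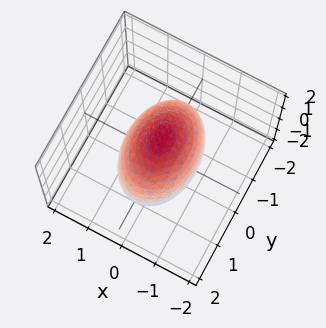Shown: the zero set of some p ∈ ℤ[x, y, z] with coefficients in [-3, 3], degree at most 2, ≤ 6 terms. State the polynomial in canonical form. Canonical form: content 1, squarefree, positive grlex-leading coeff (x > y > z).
2*x^2 + y^2 + z^2 - 2

(a) deg p = 2. A closed, bounded, convex surface; a quadric.
(b) Symmetries: the y ↦ −y reflection is a symmetry, so y appears only in even powers; it's symmetric under z → −z, forcing even powers of z; the x ↦ −x reflection is a symmetry, so x appears only in even powers.
(c) Observable constraints: the x-axis gridline crossings are at x ∈ {-1, 1}.
(d) Matching integer coefficients to the picture gives p.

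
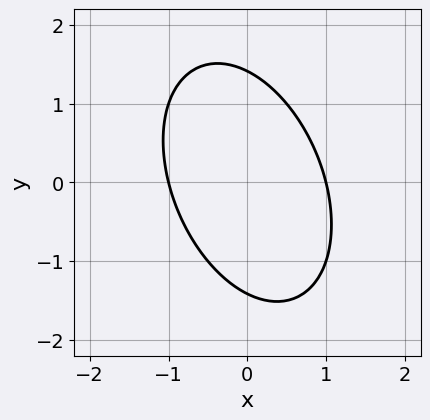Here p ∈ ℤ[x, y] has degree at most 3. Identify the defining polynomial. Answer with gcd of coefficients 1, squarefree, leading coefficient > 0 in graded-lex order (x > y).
2*x^2 + x*y + y^2 - 2

First, deg p = 2. The shape is more complex than any degree-1 curve.
Next, observable constraints: among the integer gridlines, it crosses the x-axis at x ∈ {-1, 1}.
Finally, together with the visible shape, these determine p as stated.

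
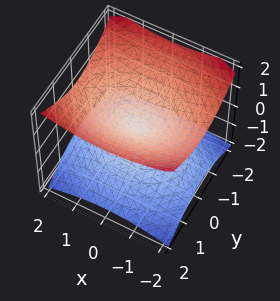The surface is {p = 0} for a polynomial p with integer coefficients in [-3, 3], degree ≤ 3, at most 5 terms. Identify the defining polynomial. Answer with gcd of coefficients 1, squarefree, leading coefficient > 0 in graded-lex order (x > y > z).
First, deg p = 2.
Next, symmetries: it's symmetric under y → −y, forcing even powers of y; it's symmetric under x → −x, forcing even powers of x; the z ↦ −z reflection is a symmetry, so z appears only in even powers.
Next, checking where it meets the axes: one y-axis crossing is at y = 0; it meets the x-axis at x = 0 (among the integer gridlines).
Finally, solving for integer coefficients yields p as stated.

x^2 + 2*y^2 - 3*z^2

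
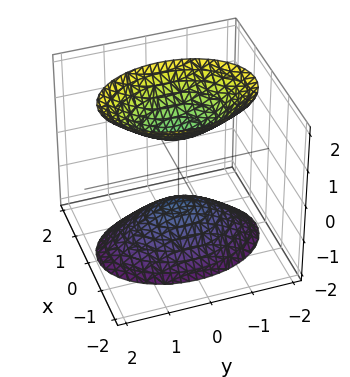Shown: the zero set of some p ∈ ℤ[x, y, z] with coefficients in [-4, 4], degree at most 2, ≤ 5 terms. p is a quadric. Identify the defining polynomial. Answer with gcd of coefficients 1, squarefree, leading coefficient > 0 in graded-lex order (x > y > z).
I count 2 distinct pieces. They look like related sheets of one shape, so recover p as a whole.
Degree: two sheets facing apart; a quadric, so deg p = 2.
Symmetries: the y ↦ −y reflection is a symmetry, so y appears only in even powers; the x ↦ −x reflection is a symmetry, so x appears only in even powers; the z ↦ −z reflection is a symmetry, so z appears only in even powers.
From the visible intercepts: no y-intercept at any integer in the box; the surface avoids every integer x-axis point in the box; the z-axis gridline crossings are at z ∈ {-1, 1}.
Assembling these constraints gives the stated polynomial.

2*x^2 + y^2 - z^2 + 1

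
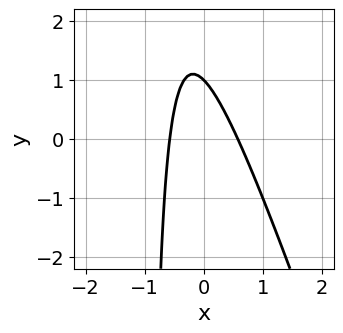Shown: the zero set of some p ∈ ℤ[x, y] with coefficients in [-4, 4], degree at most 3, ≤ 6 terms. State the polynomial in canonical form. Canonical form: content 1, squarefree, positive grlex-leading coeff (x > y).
3*x^2 + x*y + y - 1

Degree: the shape is more complex than any degree-1 curve, so deg p = 2.
From the axis intercepts and sections: it crosses the y-axis at the gridline y = 1.
The integer polynomial consistent with all of this is the stated p.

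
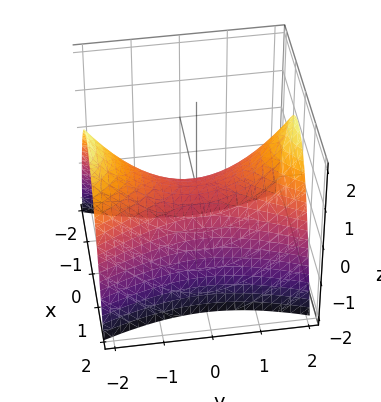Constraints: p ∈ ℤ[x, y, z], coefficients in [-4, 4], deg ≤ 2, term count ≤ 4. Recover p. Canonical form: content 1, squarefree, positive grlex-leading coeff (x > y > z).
1. Degree: a saddle surface; a quadric, so deg p = 2.
2. Symmetries: the x ↦ −x reflection is a symmetry, so x appears only in even powers; it's symmetric under y → −y, forcing even powers of y.
3. Reading off the gridlines: one x-axis crossing is at x = 0; one y-axis crossing is at y = 0; one z-axis crossing is at z = 0.
4. These observations pin down the coefficients.

3*x^2 - y^2 + 3*z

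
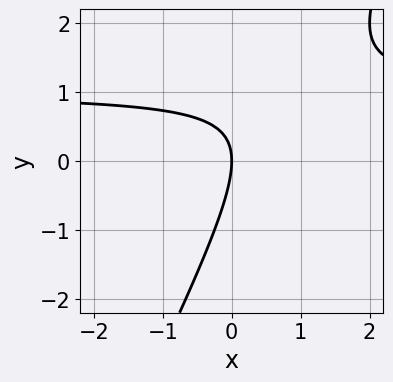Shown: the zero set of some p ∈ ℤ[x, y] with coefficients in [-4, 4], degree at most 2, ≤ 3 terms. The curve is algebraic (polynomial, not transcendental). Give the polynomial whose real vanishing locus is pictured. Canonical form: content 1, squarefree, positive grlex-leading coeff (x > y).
2*x*y - y^2 - 2*x

First, deg p = 2. No degree-1 curve has this shape.
Next, from the axis intercepts and sections: it meets the x-axis at x = 0 (among the integer gridlines); one y-axis crossing is at y = 0.
Finally, fitting integer coefficients to these (and the overall shape) gives p.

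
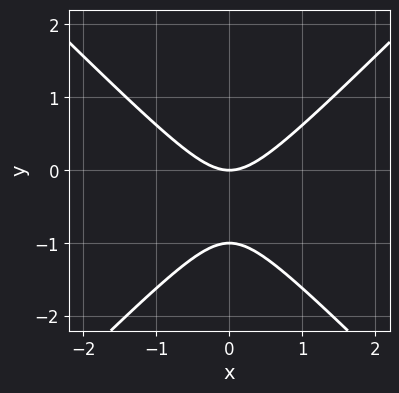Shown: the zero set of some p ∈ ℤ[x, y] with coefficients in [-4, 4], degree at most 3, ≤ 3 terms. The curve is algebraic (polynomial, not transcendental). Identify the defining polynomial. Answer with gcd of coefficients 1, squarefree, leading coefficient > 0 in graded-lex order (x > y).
x^2 - y^2 - y

(a) Degree: a generic line meets the curve in up to 2 points, so deg p = 2.
(b) Symmetries: mirror symmetry x ↦ −x ⇒ only even powers of x.
(c) Observable constraints: among the integer gridlines, it crosses the y-axis at y ∈ {-1, 0}; it crosses the x-axis at the gridline x = 0.
(d) Fitting integer coefficients to these (and the overall shape) gives p.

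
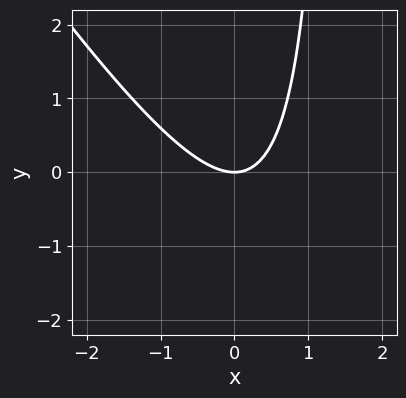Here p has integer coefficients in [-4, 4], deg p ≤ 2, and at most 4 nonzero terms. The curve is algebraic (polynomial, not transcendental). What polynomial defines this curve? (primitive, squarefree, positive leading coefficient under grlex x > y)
3*x^2 + 2*x*y - 3*y

The degree is 2 — a generic line meets the curve in up to 2 points.
Reading off the gridlines: it crosses the x-axis at the gridline x = 0; it crosses the y-axis at the gridline y = 0.
Assembling these constraints gives the stated polynomial.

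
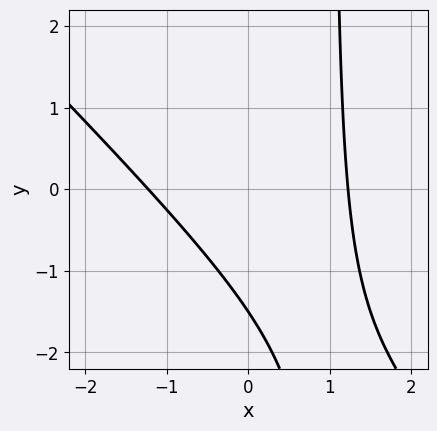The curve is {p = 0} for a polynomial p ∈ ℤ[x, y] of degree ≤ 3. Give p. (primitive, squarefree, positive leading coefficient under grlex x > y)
2*x^2 + 2*x*y - 2*y - 3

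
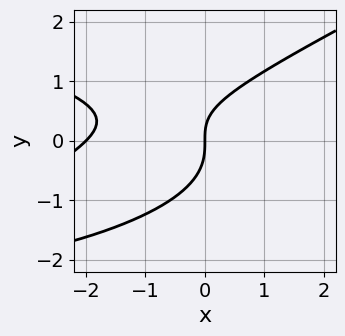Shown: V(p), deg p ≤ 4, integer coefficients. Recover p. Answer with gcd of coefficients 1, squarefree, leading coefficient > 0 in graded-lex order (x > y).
x*y^2 - 2*y^3 + x^2 - x*y + 2*x

The degree is 3 — no degree-2 curve has this shape.
Observable constraints: it crosses the y-axis at the gridline y = 0; among the integer gridlines, it crosses the x-axis at x ∈ {-2, 0}.
The integer polynomial consistent with all of this is the stated p.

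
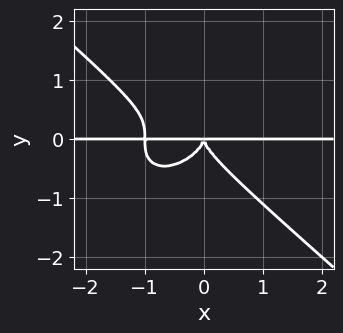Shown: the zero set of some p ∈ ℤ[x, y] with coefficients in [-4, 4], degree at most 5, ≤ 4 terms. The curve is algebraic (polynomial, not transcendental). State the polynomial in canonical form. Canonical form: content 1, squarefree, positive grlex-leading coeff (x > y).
2*x^3*y + 3*y^4 + 2*x^2*y

deg p = 4. The shape is more complex than any degree-3 curve.
Checking where it meets the axes: every point of the x-axis in the box is on the curve.
These observations pin down the coefficients.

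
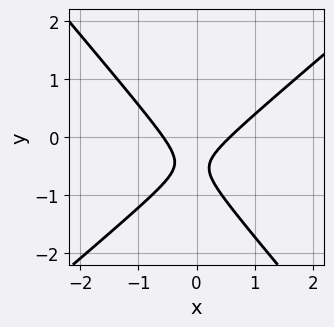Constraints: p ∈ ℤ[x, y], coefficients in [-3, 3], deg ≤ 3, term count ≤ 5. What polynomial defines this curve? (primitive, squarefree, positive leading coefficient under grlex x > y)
3*x^2 - x*y - 3*y^2 - 3*y - 1

deg p = 2. No degree-1 curve has this shape.
Reading off the gridlines: it misses every integer gridline on the y-axis.
Together with the visible shape, these determine p as stated.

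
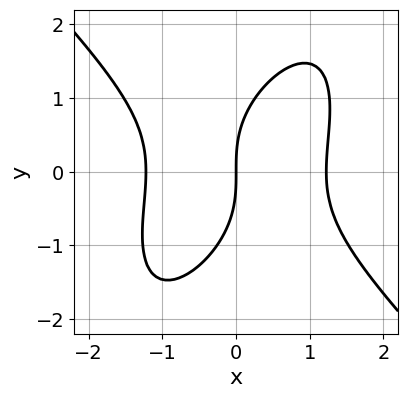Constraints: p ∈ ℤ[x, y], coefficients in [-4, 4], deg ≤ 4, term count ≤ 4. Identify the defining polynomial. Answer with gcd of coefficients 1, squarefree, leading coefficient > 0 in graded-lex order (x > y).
1. The degree is 3 — a generic line meets the curve in up to 3 points.
2. Checking where it meets the axes: one x-axis crossing is at x = 0; it crosses the y-axis at the gridline y = 0.
3. Fitting integer coefficients to these (and the overall shape) gives p.

2*x^3 - x*y^2 + y^3 - 3*x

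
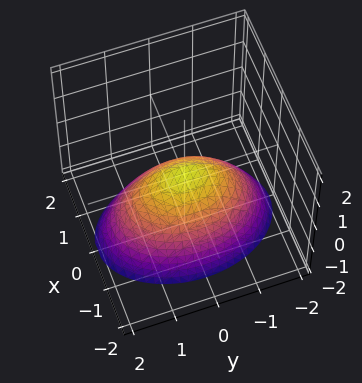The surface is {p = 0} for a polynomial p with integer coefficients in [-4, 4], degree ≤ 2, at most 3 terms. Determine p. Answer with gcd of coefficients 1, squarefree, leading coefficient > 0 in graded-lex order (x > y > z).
(a) The degree is 2 — a paraboloid; a quadric.
(b) Symmetries: the x ↦ −x reflection is a symmetry, so x appears only in even powers; mirror symmetry y ↦ −y ⇒ only even powers of y.
(c) Observable constraints: one x-axis crossing is at x = 0; one z-axis crossing is at z = 0.
(d) Putting this together gives p.

2*x^2 + y^2 + 2*z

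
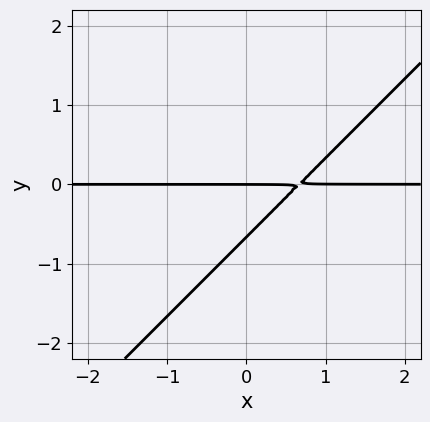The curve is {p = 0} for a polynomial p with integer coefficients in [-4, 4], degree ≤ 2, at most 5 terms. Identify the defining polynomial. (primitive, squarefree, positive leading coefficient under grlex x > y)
3*x*y - 3*y^2 - 2*y

First, degree: the shape is more complex than any degree-1 curve, so deg p = 2.
Next, from the visible intercepts: one y-axis crossing is at y = 0; every point of the x-axis in the box is on the curve.
Finally, fitting integer coefficients to these (and the overall shape) gives p.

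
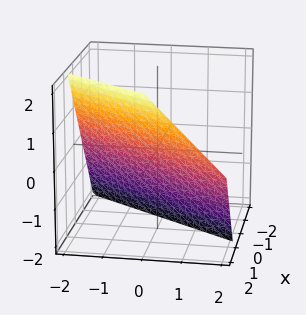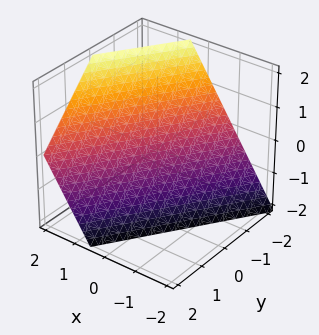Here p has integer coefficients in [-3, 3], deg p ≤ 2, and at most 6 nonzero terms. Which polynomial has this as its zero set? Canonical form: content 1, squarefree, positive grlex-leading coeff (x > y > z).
3*x - 2*y - 2*z - 2

1. Degree: every cross-section is a straight line — this is a plane, so deg p = 1.
2. Against the integer gridlines: it crosses the z-axis at the gridline z = -1; one y-axis crossing is at y = -1.
3. Together with the visible shape, these determine p as stated.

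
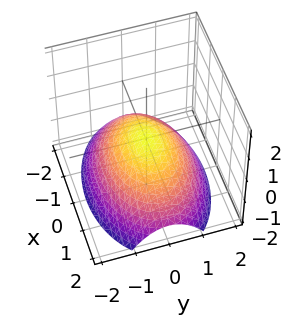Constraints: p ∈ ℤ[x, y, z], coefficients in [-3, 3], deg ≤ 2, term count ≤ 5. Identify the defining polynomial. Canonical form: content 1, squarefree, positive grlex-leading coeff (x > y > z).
x^2 + 2*y^2 + 3*z

First, degree: a paraboloid; a quadric, so deg p = 2.
Next, symmetries: it's symmetric under y → −y, forcing even powers of y; the x ↦ −x reflection is a symmetry, so x appears only in even powers.
Then, from the visible intercepts: one z-axis crossing is at z = 0; it meets the y-axis at y = 0 (among the integer gridlines); one x-axis crossing is at x = 0.
Finally, assembling these constraints gives the stated polynomial.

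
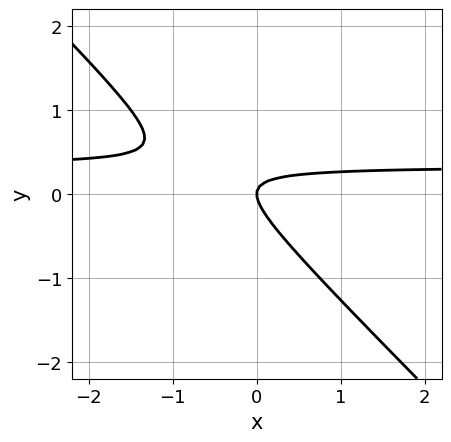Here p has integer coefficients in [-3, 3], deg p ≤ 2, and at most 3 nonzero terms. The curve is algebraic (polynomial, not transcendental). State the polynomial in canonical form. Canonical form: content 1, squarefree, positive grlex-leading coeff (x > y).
Degree: a generic line meets the curve in up to 2 points, so deg p = 2.
Observable constraints: it meets the y-axis at y = 0 (among the integer gridlines); it meets the x-axis at x = 0 (among the integer gridlines).
Together with the visible shape, these determine p as stated.

3*x*y + 3*y^2 - x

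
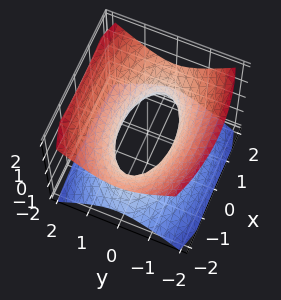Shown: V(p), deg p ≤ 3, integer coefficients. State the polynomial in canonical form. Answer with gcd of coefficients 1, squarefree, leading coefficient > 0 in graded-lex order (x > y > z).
First, the degree is 2 — one connected sheet with a waist; a quadric.
Then, symmetries: it's symmetric under x → −x, forcing even powers of x; the z ↦ −z reflection is a symmetry, so z appears only in even powers; mirror symmetry y ↦ −y ⇒ only even powers of y.
Then, against the integer gridlines: no z-intercept at any integer in the box.
Finally, matching integer coefficients to the picture gives p.

x^2 + 3*y^2 - 3*z^2 - 2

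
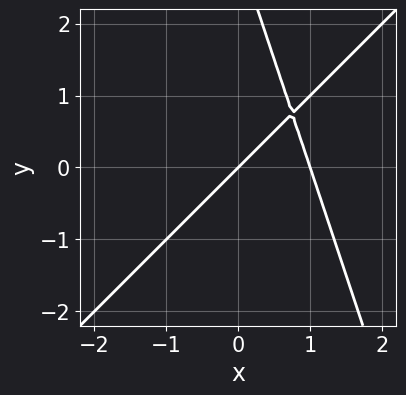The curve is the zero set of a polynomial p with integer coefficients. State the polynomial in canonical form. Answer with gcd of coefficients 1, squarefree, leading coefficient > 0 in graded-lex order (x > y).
First, degree: no degree-1 curve has this shape, so deg p = 2.
Then, observable constraints: it meets the y-axis at y = 0 (among the integer gridlines); among the integer gridlines, it crosses the x-axis at x ∈ {0, 1}.
Finally, these observations pin down the coefficients.

3*x^2 - 2*x*y - y^2 - 3*x + 3*y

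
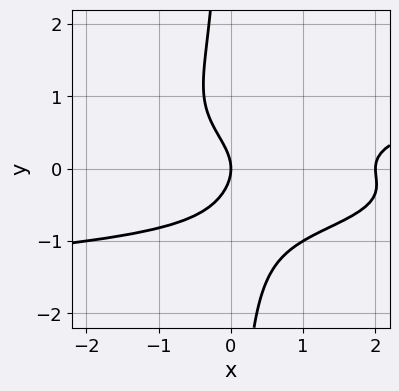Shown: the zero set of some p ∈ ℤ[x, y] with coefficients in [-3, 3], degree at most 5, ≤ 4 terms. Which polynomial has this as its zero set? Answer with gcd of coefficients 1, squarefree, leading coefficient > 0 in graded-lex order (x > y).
3*x*y^3 - x^2 + 2*y^2 + 2*x

1. The degree is 4 — the shape is more complex than any degree-3 curve.
2. From the visible intercepts: it meets the y-axis at y = 0 (among the integer gridlines); among the integer gridlines, it crosses the x-axis at x ∈ {0, 2}.
3. These observations pin down the coefficients.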